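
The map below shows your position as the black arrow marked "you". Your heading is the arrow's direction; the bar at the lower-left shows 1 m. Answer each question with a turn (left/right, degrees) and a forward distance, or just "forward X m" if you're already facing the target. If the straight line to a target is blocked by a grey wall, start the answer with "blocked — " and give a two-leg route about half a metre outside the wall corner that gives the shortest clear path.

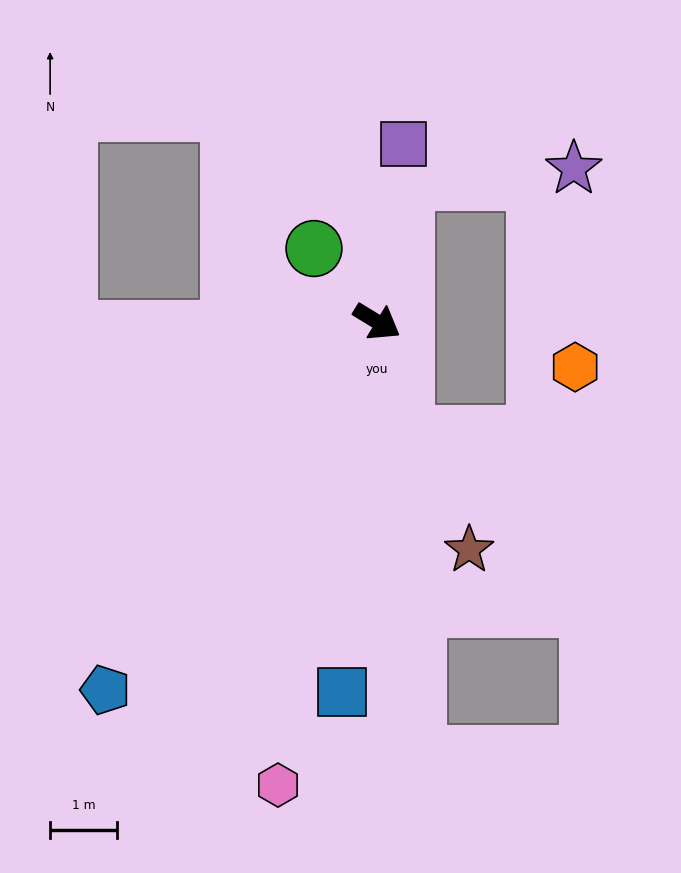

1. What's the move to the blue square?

turn right 64°, forward 5.5 m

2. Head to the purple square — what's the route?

turn left 113°, forward 2.7 m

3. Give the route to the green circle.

turn left 162°, forward 1.4 m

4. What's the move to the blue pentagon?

turn right 95°, forward 6.8 m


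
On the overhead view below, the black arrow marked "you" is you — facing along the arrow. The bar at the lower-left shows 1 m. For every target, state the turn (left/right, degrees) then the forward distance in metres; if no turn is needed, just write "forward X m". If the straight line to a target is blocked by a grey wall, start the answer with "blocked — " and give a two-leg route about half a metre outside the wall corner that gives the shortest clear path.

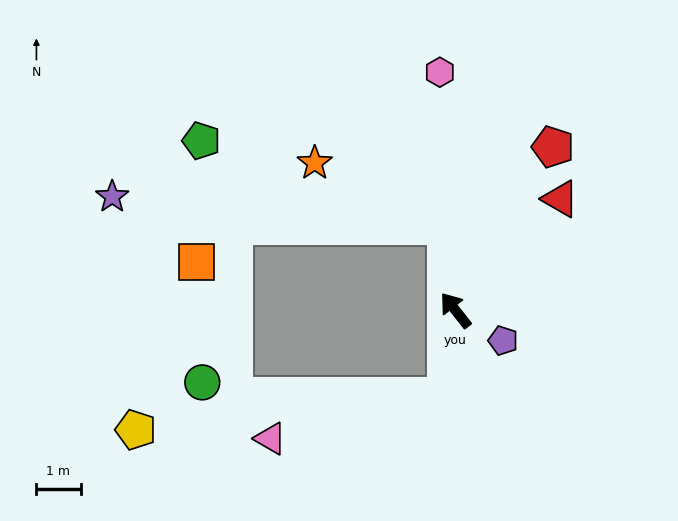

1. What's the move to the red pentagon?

turn right 69°, forward 4.3 m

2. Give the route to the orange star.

blocked — turn right 32°, forward 1.9 m, then turn left 58°, forward 3.3 m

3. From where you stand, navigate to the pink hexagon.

turn right 34°, forward 5.4 m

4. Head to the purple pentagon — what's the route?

turn right 161°, forward 1.3 m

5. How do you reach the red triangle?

turn right 81°, forward 3.5 m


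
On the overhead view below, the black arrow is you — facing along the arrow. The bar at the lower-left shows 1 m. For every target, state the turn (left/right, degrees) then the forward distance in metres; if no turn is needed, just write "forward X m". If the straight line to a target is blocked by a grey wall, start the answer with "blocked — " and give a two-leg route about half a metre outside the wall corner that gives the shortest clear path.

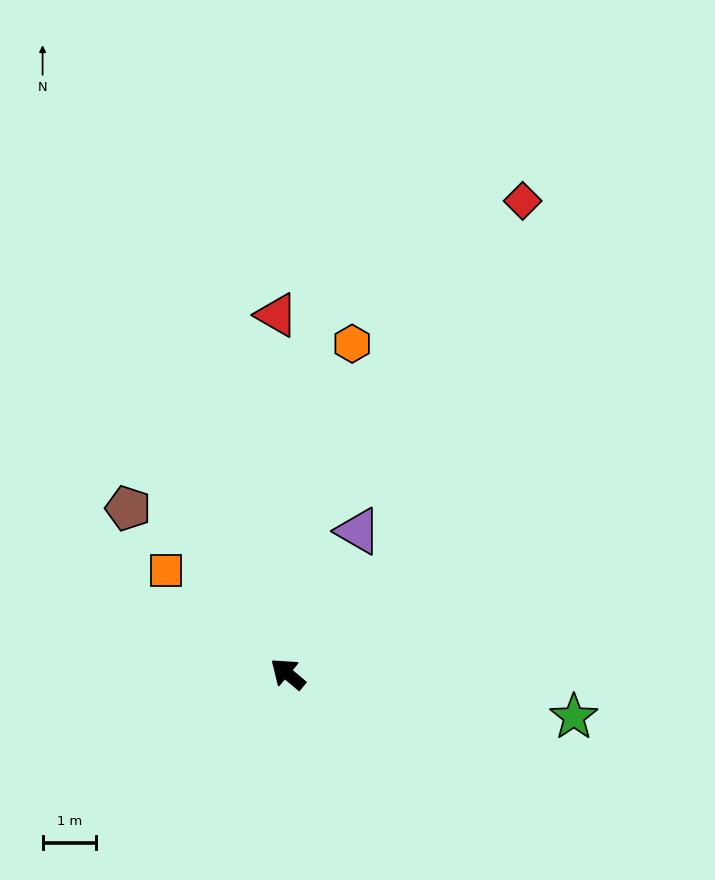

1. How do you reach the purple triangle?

turn right 76°, forward 3.0 m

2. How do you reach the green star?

turn right 149°, forward 5.4 m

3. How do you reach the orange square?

forward 3.0 m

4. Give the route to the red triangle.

turn right 48°, forward 6.7 m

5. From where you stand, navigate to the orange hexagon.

turn right 61°, forward 6.3 m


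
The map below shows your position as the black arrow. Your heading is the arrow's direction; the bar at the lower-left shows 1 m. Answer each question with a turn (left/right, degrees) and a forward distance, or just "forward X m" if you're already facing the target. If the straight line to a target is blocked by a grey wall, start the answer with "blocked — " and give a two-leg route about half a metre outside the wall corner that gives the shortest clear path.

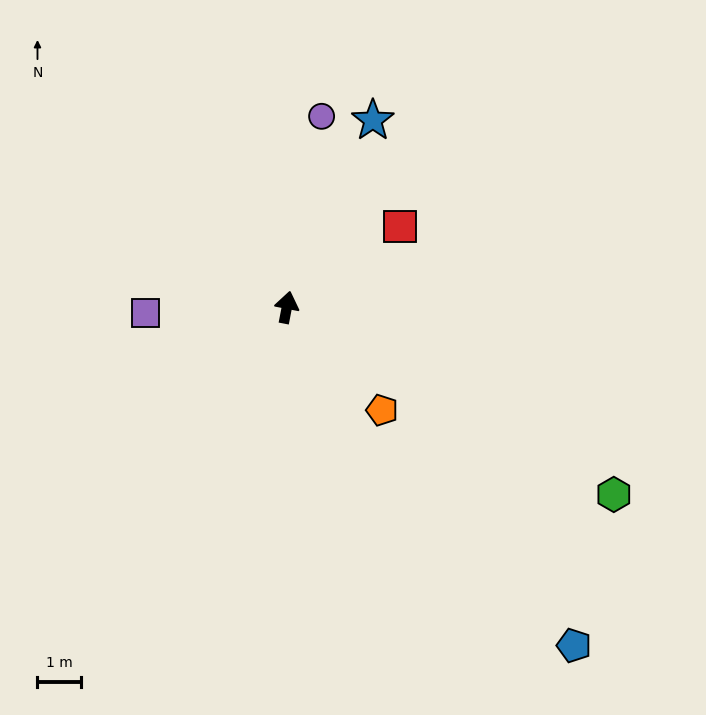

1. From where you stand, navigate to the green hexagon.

turn right 109°, forward 8.6 m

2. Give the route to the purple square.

turn left 103°, forward 3.2 m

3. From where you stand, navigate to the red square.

turn right 44°, forward 3.2 m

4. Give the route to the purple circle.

forward 4.4 m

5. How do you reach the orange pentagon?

turn right 126°, forward 3.2 m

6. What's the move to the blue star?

turn right 14°, forward 4.7 m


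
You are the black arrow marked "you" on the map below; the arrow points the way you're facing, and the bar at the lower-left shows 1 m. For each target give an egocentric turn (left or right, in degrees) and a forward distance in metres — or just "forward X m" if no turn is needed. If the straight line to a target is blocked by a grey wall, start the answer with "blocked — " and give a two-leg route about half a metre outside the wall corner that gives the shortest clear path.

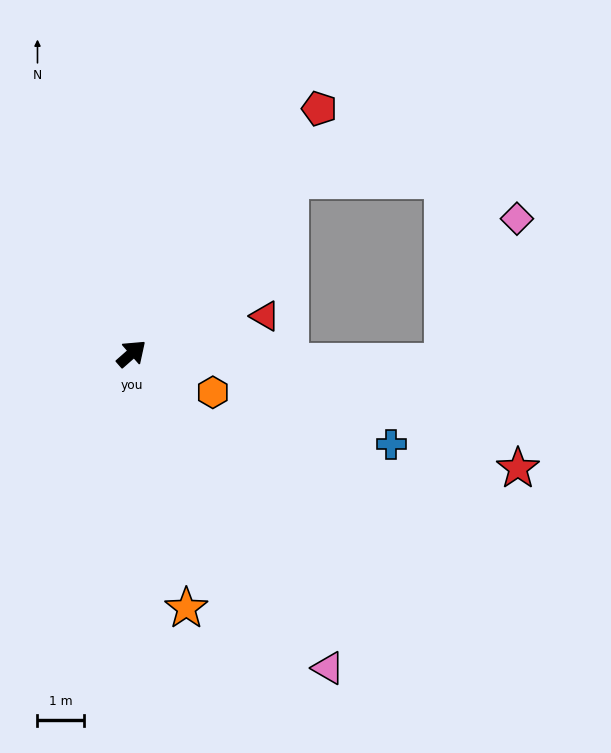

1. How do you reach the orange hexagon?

turn right 67°, forward 1.9 m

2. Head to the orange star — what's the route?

turn right 119°, forward 5.6 m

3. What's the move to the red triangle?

turn right 26°, forward 3.0 m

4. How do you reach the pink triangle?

turn right 99°, forward 8.0 m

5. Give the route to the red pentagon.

turn left 11°, forward 6.7 m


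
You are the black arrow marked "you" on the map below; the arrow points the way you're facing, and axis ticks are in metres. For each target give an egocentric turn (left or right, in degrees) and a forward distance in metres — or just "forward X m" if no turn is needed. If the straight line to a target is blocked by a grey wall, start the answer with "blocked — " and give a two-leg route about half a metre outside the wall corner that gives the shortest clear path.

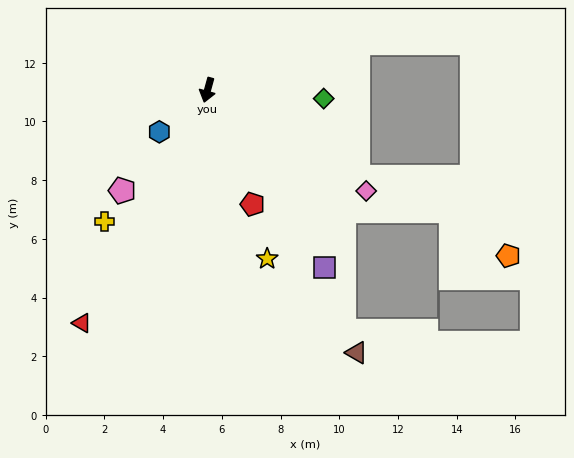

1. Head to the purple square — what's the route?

turn left 49°, forward 7.2 m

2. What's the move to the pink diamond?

turn left 73°, forward 6.4 m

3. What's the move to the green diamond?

turn left 101°, forward 4.0 m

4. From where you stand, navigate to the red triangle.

turn right 13°, forward 9.0 m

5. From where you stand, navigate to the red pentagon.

turn left 37°, forward 4.2 m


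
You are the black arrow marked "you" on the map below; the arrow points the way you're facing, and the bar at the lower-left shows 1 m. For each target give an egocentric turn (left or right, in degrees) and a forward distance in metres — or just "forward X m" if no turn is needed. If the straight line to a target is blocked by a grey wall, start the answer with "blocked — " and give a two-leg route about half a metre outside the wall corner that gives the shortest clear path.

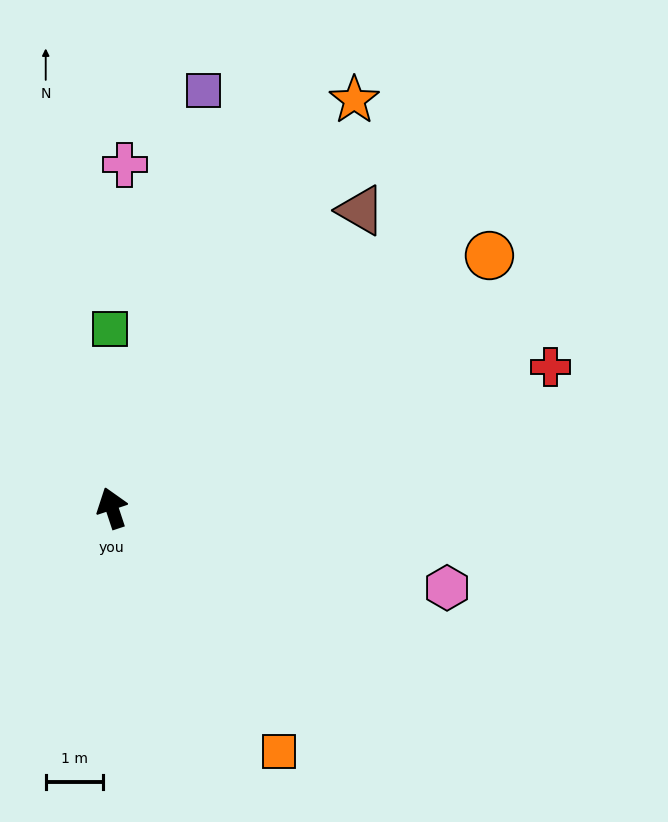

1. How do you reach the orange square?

turn right 164°, forward 5.1 m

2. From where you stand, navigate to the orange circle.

turn right 75°, forward 7.9 m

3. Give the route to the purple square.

turn right 31°, forward 7.4 m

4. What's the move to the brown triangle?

turn right 58°, forward 6.7 m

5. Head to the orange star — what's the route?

turn right 49°, forward 8.2 m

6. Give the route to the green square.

turn right 18°, forward 3.1 m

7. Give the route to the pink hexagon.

turn right 122°, forward 6.0 m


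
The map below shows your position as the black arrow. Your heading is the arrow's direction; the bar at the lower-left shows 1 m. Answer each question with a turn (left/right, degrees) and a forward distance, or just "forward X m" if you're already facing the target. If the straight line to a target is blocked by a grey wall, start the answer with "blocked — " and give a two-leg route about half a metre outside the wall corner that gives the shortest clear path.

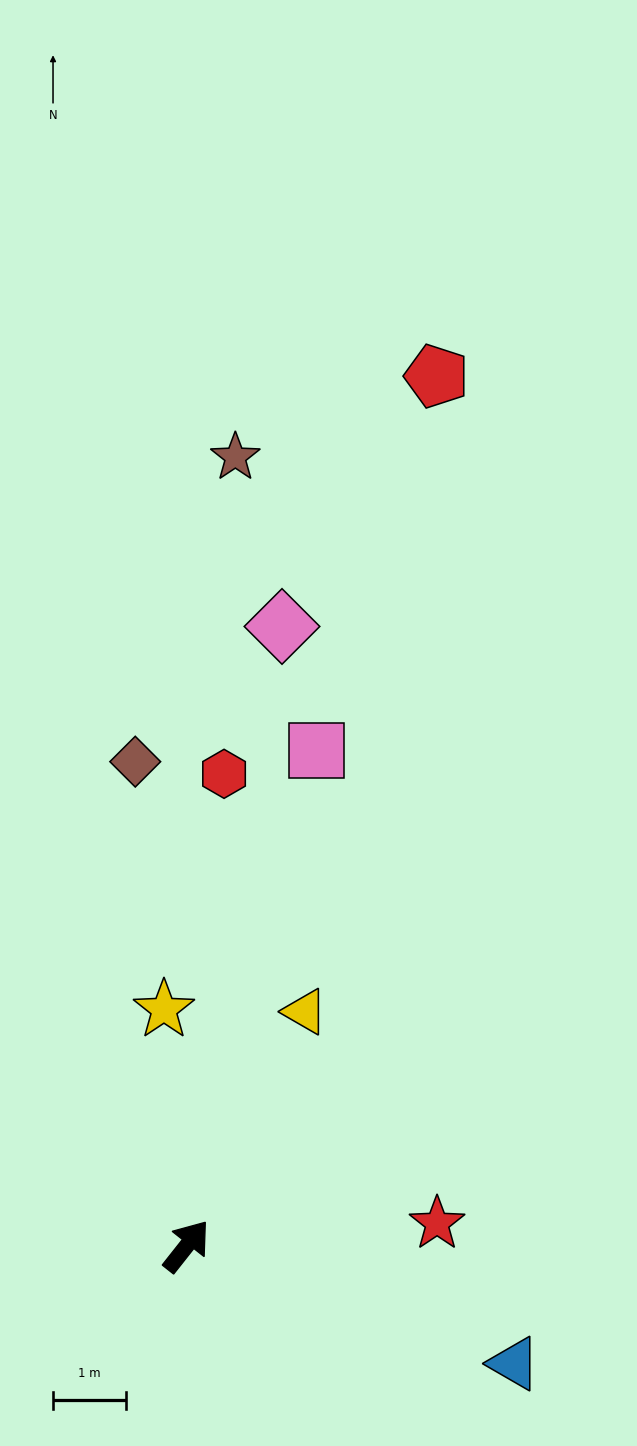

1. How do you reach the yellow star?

turn left 44°, forward 3.3 m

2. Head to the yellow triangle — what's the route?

turn left 12°, forward 3.6 m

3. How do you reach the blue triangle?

turn right 71°, forward 4.8 m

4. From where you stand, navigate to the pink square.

turn left 24°, forward 7.0 m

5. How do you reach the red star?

turn right 47°, forward 3.5 m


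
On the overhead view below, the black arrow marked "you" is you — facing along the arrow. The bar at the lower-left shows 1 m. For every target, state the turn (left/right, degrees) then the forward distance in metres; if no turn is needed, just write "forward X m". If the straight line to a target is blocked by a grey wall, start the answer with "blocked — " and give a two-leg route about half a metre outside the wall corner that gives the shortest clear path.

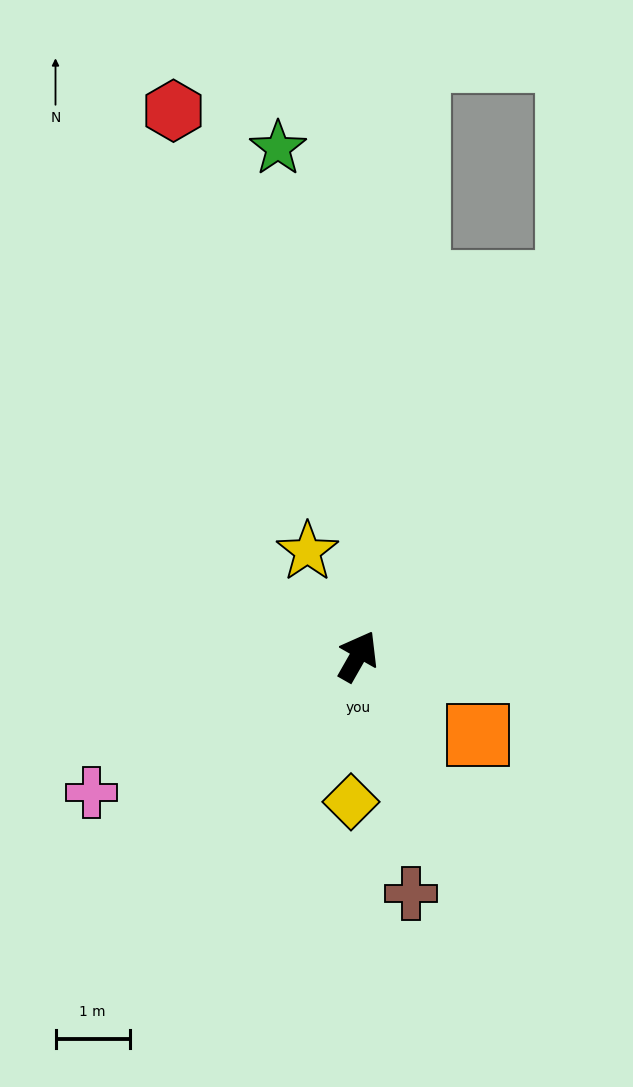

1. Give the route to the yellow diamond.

turn right 153°, forward 2.0 m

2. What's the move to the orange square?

turn right 94°, forward 1.9 m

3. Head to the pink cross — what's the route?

turn left 147°, forward 4.0 m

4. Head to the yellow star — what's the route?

turn left 55°, forward 1.6 m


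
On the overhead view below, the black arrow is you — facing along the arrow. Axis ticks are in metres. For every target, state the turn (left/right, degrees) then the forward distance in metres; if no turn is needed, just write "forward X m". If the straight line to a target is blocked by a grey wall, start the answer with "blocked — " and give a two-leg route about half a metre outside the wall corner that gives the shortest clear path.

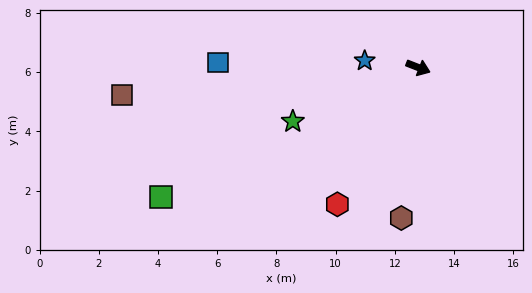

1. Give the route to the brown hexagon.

turn right 75°, forward 5.1 m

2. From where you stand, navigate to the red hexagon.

turn right 99°, forward 5.4 m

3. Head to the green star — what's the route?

turn right 135°, forward 4.6 m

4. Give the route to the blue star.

turn right 166°, forward 1.8 m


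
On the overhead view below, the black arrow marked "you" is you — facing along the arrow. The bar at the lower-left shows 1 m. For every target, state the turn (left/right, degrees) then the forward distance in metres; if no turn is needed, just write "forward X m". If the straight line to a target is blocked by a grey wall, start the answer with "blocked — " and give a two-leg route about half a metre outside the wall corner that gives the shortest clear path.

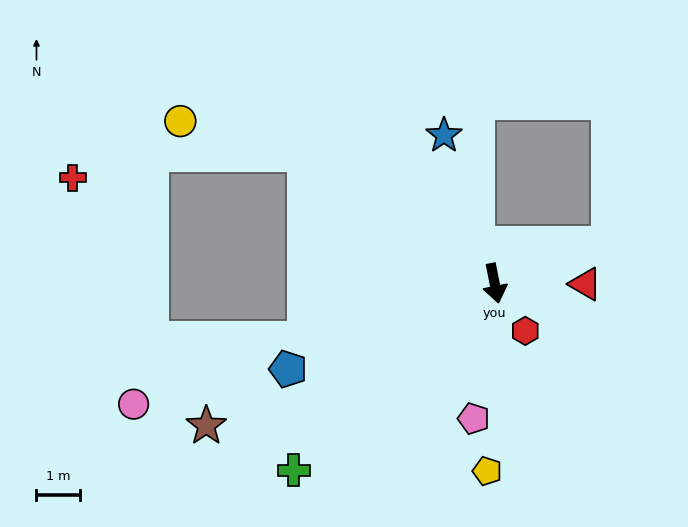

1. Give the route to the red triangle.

turn left 78°, forward 2.1 m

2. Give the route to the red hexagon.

turn left 22°, forward 1.3 m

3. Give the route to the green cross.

turn right 58°, forward 6.3 m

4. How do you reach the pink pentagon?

turn right 20°, forward 3.1 m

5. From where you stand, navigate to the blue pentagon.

turn right 79°, forward 5.1 m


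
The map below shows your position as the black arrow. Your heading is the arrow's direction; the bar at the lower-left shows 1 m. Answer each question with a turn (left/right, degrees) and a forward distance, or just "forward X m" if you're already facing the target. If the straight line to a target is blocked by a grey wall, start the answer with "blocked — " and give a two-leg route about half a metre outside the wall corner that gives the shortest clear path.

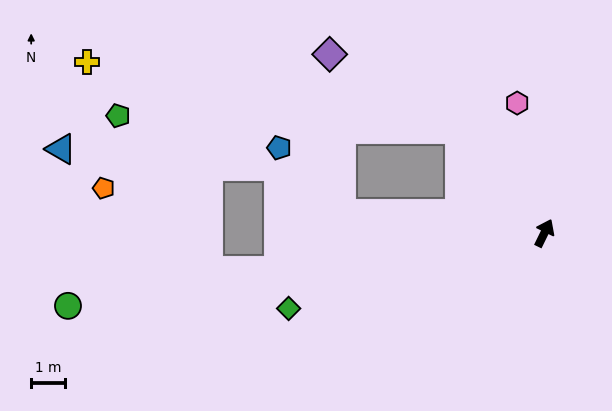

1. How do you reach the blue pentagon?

blocked — turn left 110°, forward 6.0 m, then turn right 40°, forward 2.7 m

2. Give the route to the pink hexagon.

turn left 38°, forward 3.9 m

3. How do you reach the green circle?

turn left 125°, forward 14.2 m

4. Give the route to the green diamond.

turn left 132°, forward 7.9 m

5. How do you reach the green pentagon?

blocked — turn left 66°, forward 4.0 m, then turn left 48°, forward 10.1 m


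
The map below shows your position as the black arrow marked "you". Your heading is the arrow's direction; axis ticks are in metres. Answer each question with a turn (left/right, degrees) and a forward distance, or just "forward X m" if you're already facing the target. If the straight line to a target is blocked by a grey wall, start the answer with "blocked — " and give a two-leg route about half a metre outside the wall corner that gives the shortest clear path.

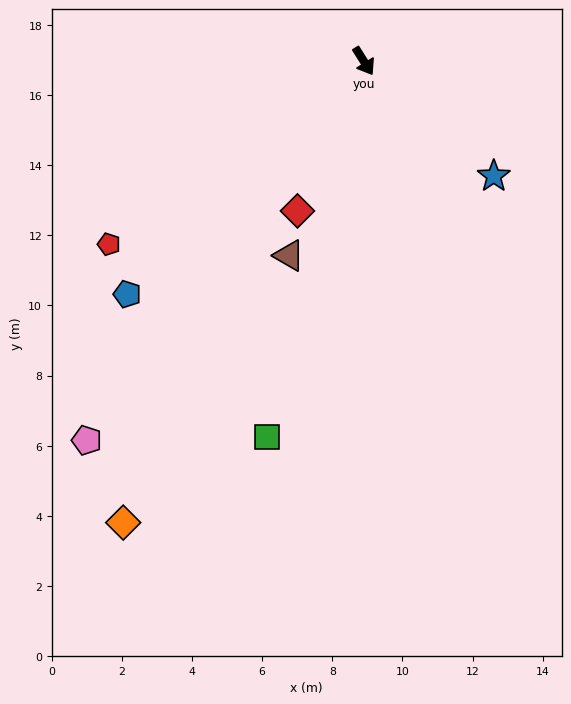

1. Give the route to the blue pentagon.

turn right 78°, forward 9.5 m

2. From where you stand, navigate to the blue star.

turn left 16°, forward 4.9 m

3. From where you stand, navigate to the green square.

turn right 47°, forward 11.1 m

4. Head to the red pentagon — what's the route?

turn right 86°, forward 8.9 m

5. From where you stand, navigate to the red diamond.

turn right 56°, forward 4.7 m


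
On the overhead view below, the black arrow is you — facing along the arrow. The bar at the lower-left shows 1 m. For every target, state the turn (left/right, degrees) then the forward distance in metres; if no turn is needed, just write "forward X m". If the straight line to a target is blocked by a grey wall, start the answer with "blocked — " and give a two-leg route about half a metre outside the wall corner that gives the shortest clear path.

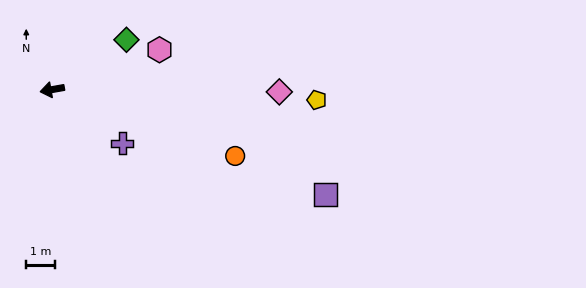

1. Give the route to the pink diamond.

turn left 169°, forward 7.9 m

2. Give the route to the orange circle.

turn left 150°, forward 6.7 m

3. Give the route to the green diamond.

turn right 156°, forward 3.1 m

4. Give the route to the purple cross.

turn left 132°, forward 3.1 m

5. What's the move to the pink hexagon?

turn right 170°, forward 4.0 m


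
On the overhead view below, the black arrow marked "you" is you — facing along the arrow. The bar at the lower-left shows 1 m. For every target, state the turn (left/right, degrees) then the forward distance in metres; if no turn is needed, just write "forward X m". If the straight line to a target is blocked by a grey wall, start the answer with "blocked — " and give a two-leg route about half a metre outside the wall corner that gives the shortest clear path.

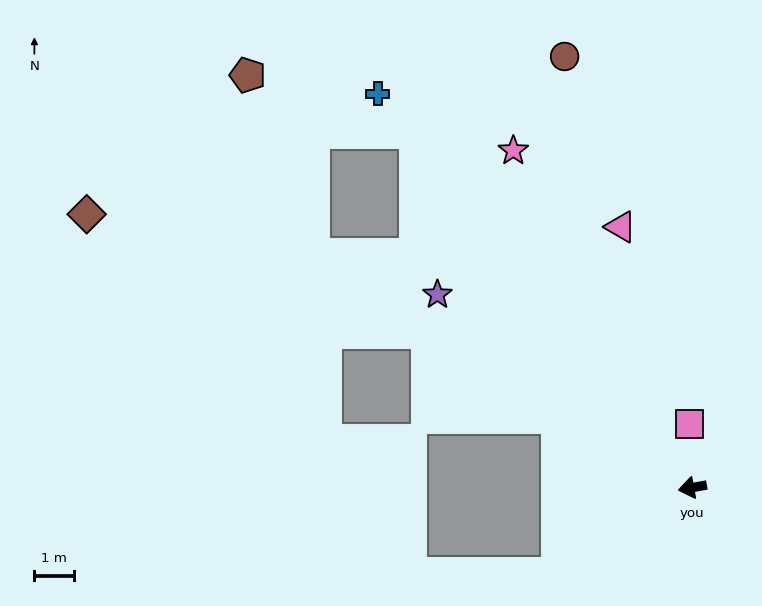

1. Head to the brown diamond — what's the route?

blocked — turn right 41°, forward 7.8 m, then turn left 12°, forward 9.1 m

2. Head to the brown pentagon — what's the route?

blocked — turn right 62°, forward 11.4 m, then turn left 33°, forward 4.5 m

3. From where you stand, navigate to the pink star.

turn right 72°, forward 9.7 m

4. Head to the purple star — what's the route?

turn right 47°, forward 8.1 m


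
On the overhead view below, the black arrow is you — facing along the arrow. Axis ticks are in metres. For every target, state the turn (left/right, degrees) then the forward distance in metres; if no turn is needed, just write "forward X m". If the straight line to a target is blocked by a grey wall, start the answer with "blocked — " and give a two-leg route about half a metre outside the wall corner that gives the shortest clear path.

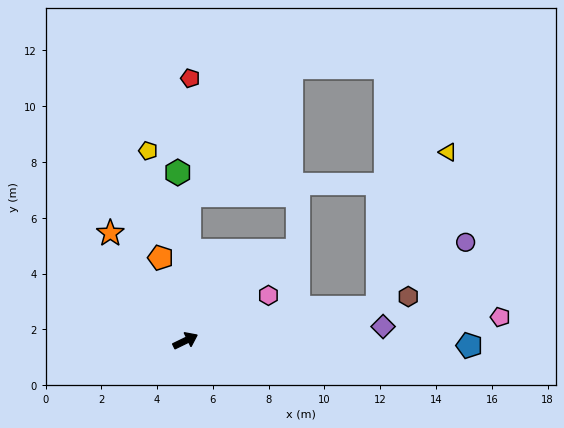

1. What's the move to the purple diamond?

turn right 22°, forward 7.1 m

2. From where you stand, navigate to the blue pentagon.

turn right 27°, forward 10.2 m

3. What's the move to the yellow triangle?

blocked — turn right 16°, forward 7.0 m, then turn left 56°, forward 6.1 m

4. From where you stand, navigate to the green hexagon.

turn left 67°, forward 6.0 m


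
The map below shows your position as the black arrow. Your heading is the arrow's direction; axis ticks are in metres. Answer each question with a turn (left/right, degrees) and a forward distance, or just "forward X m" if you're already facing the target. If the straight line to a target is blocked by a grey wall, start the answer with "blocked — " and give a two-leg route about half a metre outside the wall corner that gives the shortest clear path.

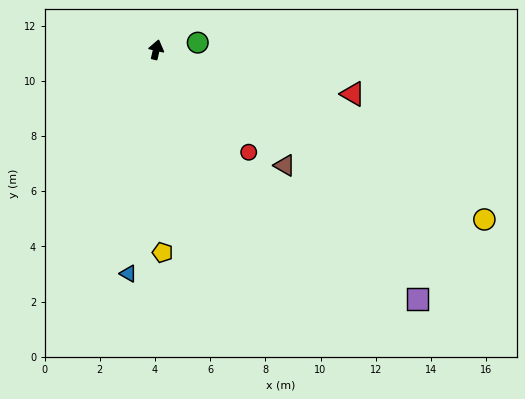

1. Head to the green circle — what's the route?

turn right 67°, forward 1.5 m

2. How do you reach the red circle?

turn right 125°, forward 5.0 m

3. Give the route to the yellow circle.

turn right 104°, forward 13.4 m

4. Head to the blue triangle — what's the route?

turn right 174°, forward 8.2 m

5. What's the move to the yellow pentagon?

turn right 165°, forward 7.4 m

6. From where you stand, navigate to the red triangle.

turn right 90°, forward 7.3 m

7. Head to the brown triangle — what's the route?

turn right 119°, forward 6.3 m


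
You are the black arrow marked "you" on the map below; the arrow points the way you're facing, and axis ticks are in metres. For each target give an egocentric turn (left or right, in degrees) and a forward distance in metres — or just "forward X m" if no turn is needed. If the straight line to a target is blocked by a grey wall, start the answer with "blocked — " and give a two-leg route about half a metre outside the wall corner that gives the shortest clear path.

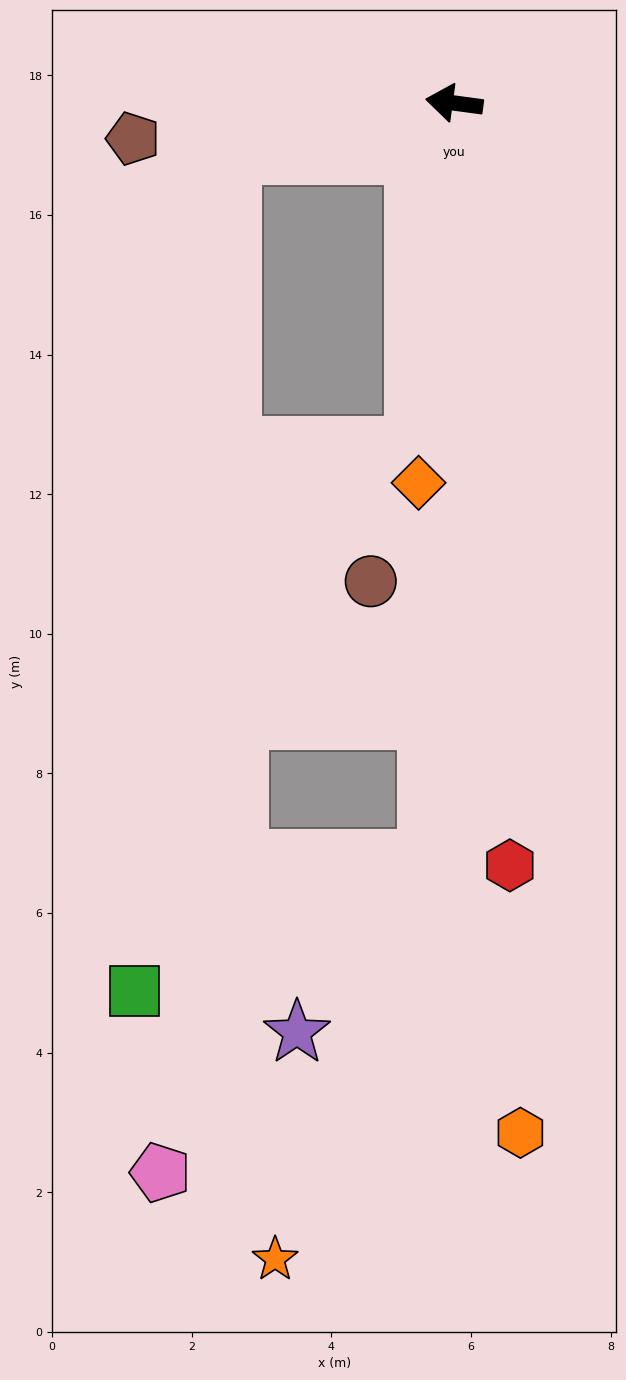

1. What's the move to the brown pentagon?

turn left 14°, forward 4.6 m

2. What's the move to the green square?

blocked — turn left 21°, forward 3.3 m, then turn left 70°, forward 12.1 m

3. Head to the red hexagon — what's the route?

turn left 102°, forward 11.0 m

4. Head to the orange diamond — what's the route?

turn left 92°, forward 5.5 m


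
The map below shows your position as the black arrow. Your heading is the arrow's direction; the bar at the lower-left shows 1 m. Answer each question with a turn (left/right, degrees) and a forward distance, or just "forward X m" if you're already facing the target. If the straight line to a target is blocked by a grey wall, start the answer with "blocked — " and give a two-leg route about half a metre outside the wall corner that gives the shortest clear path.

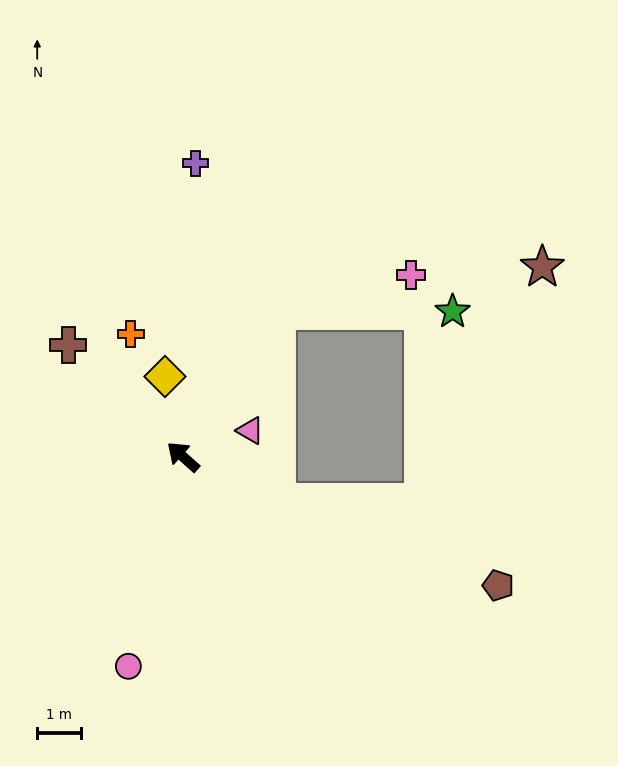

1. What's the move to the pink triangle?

turn right 117°, forward 1.6 m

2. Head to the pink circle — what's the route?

turn left 117°, forward 4.9 m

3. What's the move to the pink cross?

blocked — turn right 81°, forward 3.9 m, then turn right 42°, forward 3.2 m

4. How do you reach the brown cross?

turn right 2°, forward 3.6 m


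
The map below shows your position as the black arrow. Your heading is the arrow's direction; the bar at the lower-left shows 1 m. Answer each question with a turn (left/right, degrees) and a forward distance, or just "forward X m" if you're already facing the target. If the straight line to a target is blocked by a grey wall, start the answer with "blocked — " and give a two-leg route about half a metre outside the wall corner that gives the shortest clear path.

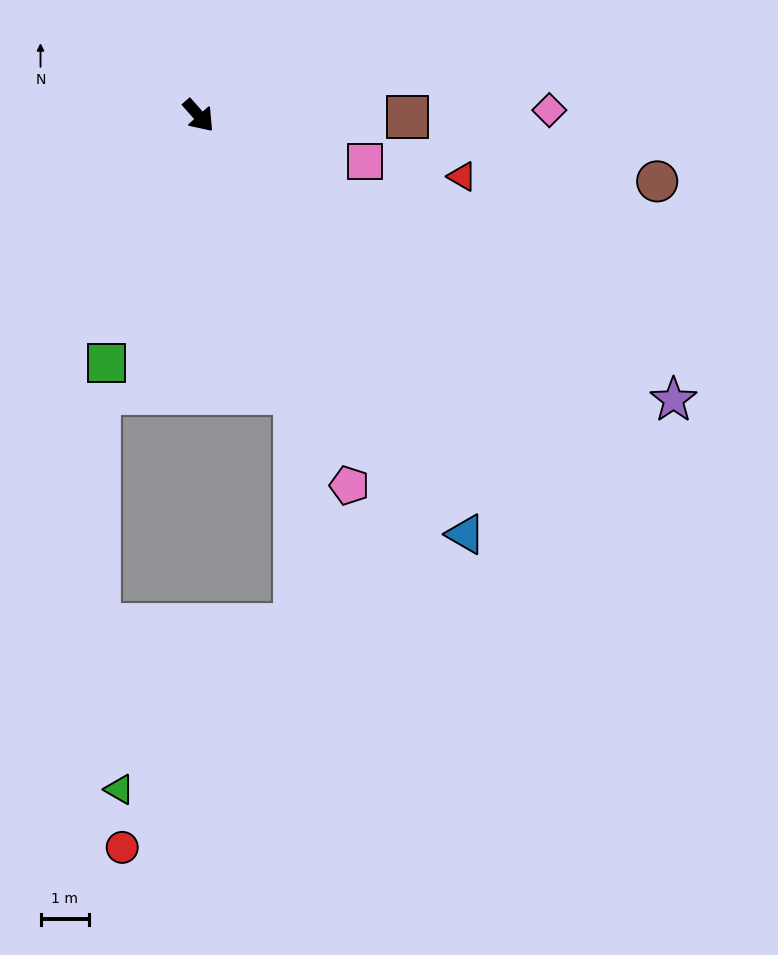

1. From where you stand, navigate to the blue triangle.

turn right 9°, forward 10.2 m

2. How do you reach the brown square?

turn left 48°, forward 4.3 m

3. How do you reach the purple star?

turn left 18°, forward 11.3 m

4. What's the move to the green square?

turn right 62°, forward 5.4 m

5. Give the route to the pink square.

turn left 33°, forward 3.5 m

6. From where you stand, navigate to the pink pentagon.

turn right 19°, forward 8.2 m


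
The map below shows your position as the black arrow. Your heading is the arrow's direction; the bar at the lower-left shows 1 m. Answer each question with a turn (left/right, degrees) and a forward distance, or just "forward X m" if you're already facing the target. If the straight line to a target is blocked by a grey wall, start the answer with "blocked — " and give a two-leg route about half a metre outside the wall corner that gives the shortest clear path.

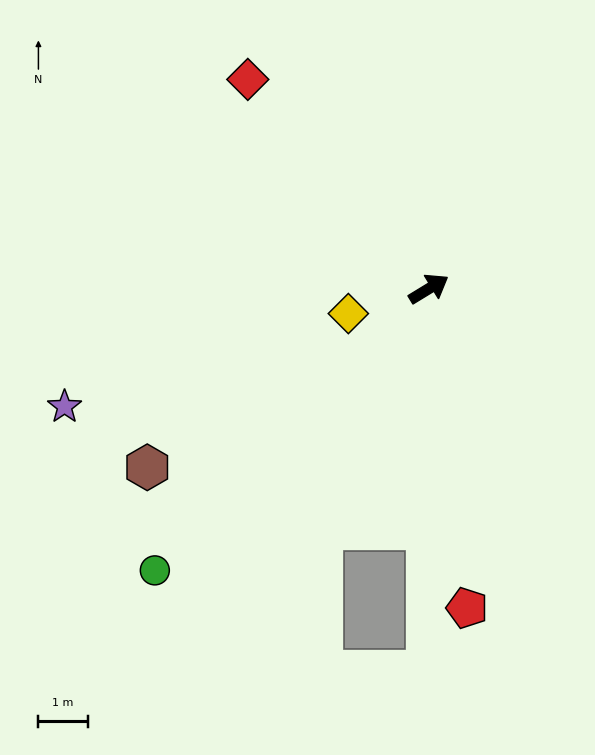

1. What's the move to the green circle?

turn right 166°, forward 8.0 m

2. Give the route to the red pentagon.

turn right 115°, forward 6.5 m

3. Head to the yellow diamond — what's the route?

turn left 166°, forward 1.7 m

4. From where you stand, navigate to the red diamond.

turn left 99°, forward 5.6 m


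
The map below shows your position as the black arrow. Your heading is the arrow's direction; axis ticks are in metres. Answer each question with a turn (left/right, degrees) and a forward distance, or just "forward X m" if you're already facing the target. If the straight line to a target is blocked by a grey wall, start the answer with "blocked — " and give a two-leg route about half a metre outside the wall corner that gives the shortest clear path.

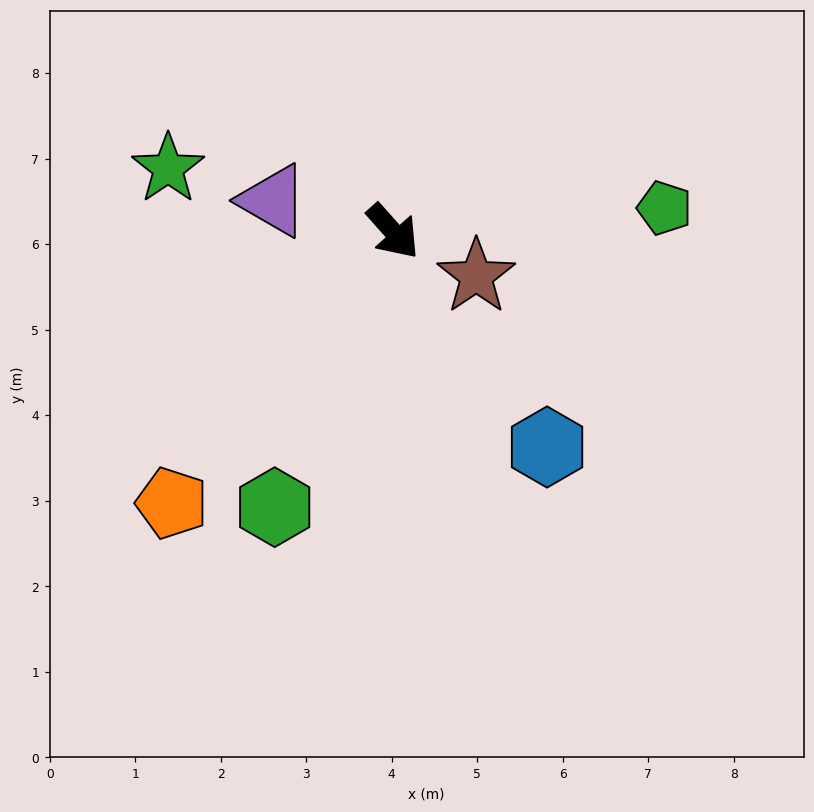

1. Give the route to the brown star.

turn left 20°, forward 1.1 m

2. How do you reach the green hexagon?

turn right 65°, forward 3.5 m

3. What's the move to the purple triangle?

turn right 146°, forward 1.5 m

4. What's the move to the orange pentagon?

turn right 81°, forward 4.1 m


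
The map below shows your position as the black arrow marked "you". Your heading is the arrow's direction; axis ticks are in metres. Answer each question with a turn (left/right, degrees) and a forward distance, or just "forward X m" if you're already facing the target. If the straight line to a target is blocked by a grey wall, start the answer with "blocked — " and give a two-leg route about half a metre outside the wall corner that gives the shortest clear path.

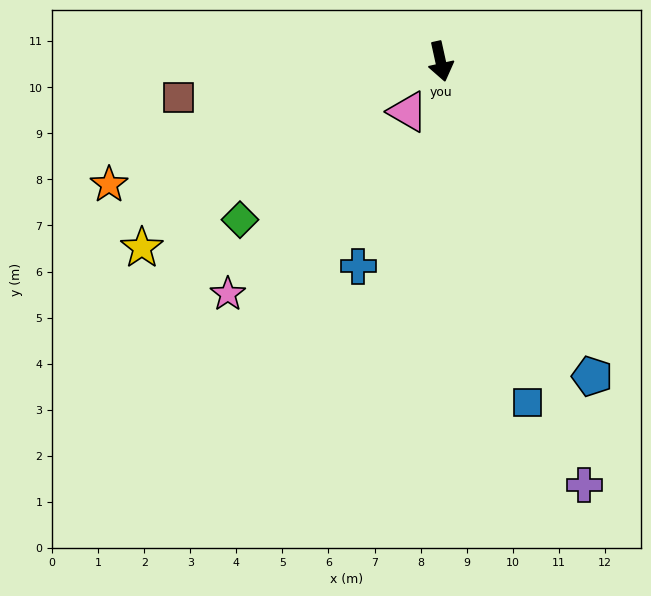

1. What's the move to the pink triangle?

turn right 46°, forward 1.3 m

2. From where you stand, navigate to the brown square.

turn right 95°, forward 5.7 m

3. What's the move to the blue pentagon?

turn left 13°, forward 7.6 m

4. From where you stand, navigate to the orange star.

turn right 82°, forward 7.7 m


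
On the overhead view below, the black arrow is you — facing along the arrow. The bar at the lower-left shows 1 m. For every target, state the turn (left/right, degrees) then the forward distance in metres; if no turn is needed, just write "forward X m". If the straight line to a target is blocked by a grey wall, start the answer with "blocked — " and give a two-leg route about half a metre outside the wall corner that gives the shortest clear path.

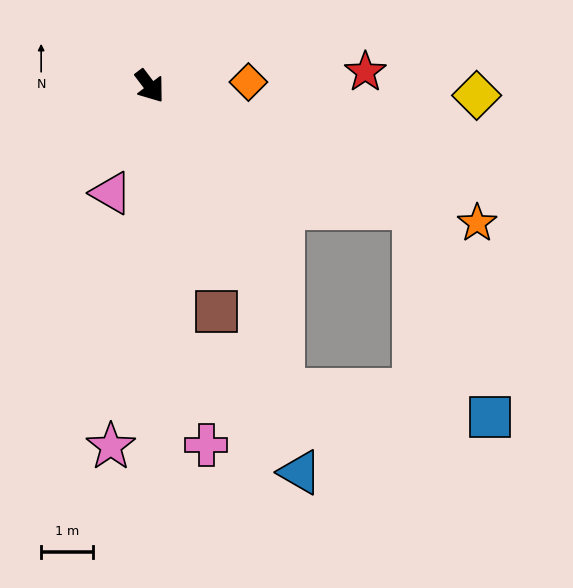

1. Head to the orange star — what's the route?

turn left 30°, forward 6.9 m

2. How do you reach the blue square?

blocked — turn left 28°, forward 5.6 m, then turn right 45°, forward 4.3 m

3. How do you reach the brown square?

turn right 21°, forward 4.5 m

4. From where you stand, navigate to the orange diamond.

turn left 55°, forward 1.9 m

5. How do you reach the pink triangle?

turn right 57°, forward 2.2 m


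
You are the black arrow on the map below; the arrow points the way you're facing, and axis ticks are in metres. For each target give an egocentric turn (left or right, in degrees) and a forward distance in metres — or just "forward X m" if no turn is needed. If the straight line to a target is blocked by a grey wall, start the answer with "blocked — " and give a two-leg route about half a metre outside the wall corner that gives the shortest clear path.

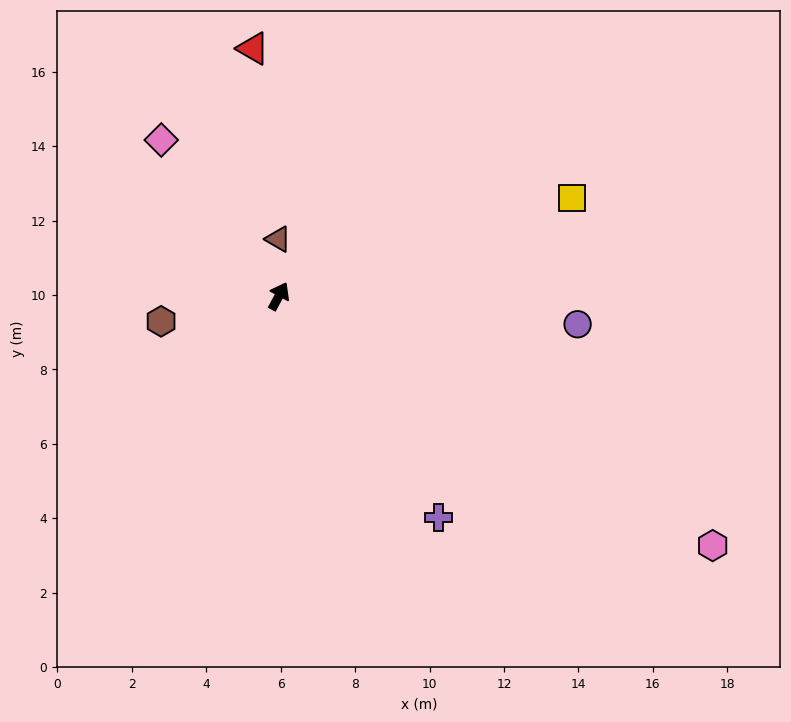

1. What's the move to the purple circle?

turn right 67°, forward 8.1 m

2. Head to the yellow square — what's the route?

turn right 43°, forward 8.3 m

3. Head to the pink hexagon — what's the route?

turn right 92°, forward 13.4 m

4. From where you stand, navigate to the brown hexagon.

turn left 130°, forward 3.2 m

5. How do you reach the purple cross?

turn right 116°, forward 7.3 m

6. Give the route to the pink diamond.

turn left 65°, forward 5.3 m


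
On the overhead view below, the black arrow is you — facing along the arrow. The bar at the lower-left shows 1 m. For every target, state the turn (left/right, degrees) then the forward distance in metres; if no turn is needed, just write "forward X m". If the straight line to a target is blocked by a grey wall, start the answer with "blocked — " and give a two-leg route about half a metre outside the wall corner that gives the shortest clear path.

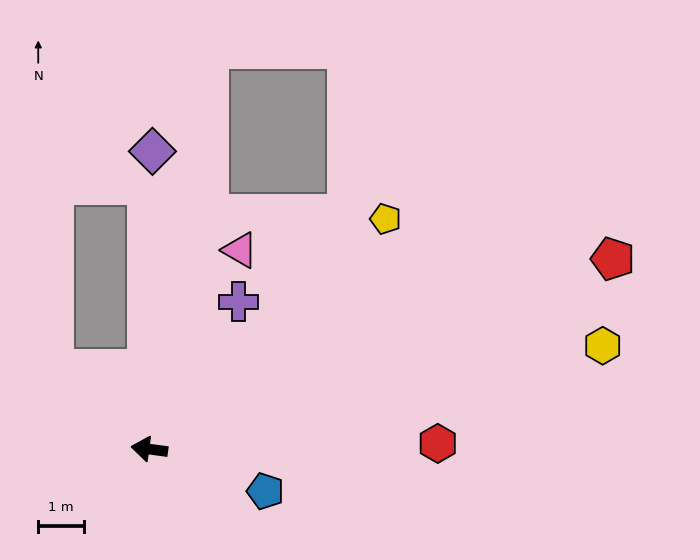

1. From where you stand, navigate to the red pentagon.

turn right 150°, forward 10.9 m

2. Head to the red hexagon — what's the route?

turn right 171°, forward 6.3 m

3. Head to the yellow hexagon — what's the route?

turn right 159°, forward 10.1 m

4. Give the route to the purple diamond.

turn right 83°, forward 6.5 m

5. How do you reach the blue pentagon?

turn left 168°, forward 2.7 m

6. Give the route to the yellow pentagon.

turn right 128°, forward 7.2 m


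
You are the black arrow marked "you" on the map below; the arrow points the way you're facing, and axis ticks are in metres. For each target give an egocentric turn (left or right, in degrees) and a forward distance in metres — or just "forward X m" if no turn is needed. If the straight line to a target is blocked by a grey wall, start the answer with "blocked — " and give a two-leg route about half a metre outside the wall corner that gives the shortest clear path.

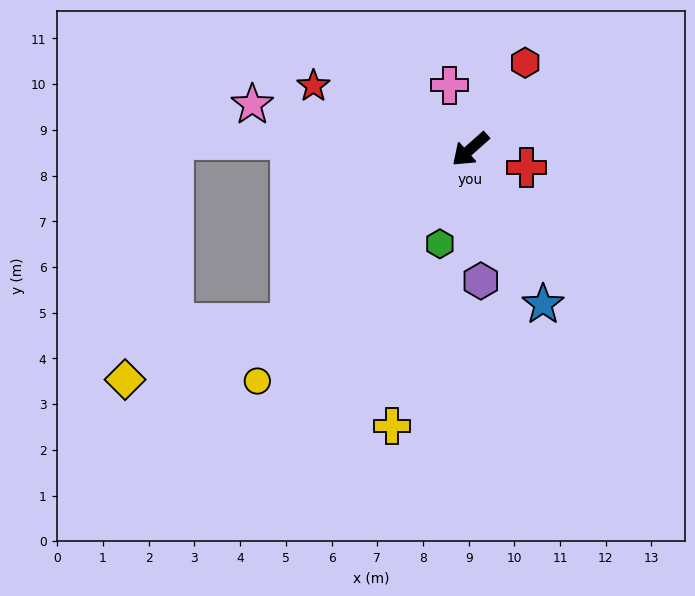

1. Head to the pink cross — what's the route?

turn right 114°, forward 1.5 m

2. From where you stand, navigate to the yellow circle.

turn left 6°, forward 6.9 m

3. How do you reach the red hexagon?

turn right 164°, forward 2.2 m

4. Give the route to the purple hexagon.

turn left 53°, forward 2.9 m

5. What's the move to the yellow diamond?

blocked — turn left 2°, forward 5.5 m, then turn right 25°, forward 3.8 m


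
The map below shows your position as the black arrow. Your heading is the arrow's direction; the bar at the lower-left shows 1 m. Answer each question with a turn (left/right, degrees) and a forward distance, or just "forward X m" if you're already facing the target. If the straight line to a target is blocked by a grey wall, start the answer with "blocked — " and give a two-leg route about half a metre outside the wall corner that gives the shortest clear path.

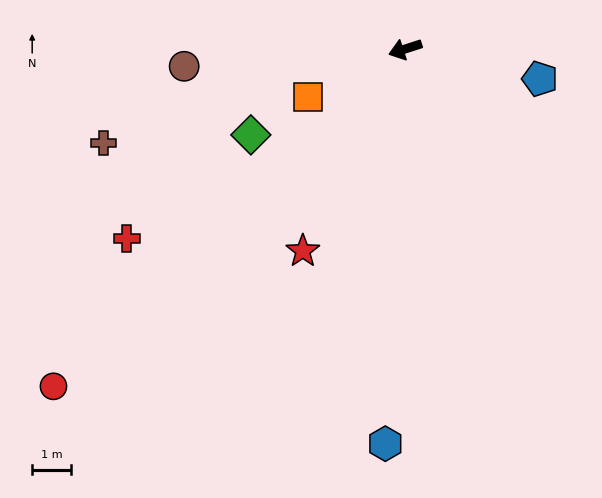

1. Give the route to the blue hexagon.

turn left 69°, forward 10.2 m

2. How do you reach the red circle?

turn left 26°, forward 12.6 m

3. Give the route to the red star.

turn left 45°, forward 5.9 m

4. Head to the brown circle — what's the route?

turn right 14°, forward 5.7 m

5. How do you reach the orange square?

turn left 8°, forward 2.8 m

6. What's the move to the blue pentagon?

turn left 150°, forward 3.6 m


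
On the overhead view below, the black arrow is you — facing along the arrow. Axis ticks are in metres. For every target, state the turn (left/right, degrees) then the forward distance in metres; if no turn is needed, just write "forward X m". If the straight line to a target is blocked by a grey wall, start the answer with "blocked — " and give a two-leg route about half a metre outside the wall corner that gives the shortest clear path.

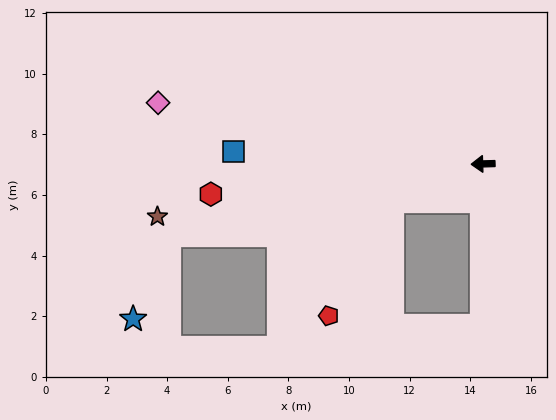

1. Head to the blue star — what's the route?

blocked — turn left 11°, forward 10.6 m, then turn left 55°, forward 3.0 m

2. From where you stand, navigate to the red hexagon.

turn left 5°, forward 9.0 m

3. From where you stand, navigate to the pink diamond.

turn right 12°, forward 10.9 m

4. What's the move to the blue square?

turn right 5°, forward 8.2 m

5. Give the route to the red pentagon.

blocked — turn left 20°, forward 3.3 m, then turn left 40°, forward 4.3 m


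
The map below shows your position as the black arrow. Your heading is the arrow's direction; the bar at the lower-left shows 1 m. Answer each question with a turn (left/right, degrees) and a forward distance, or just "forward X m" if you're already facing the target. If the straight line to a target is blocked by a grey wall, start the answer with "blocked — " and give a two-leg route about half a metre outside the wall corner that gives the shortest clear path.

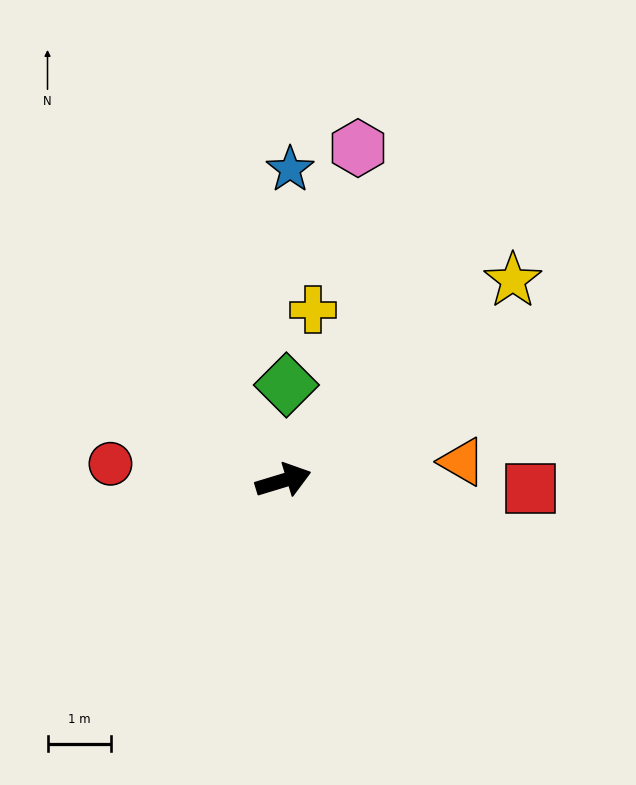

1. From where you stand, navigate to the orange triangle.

turn right 11°, forward 2.8 m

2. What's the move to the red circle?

turn left 158°, forward 2.7 m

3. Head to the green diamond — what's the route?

turn left 71°, forward 1.5 m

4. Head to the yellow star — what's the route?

turn left 24°, forward 4.8 m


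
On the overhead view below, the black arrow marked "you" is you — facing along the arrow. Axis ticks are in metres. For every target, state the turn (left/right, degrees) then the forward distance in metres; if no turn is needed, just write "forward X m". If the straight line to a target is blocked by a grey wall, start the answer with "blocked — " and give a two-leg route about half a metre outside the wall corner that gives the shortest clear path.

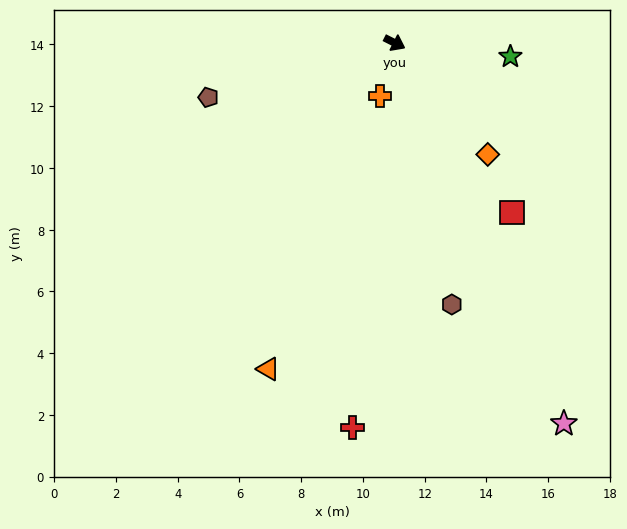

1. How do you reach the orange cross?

turn right 79°, forward 1.8 m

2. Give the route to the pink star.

turn right 39°, forward 13.5 m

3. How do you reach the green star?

turn left 20°, forward 3.8 m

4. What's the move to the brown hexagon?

turn right 51°, forward 8.7 m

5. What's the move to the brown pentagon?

turn right 137°, forward 6.3 m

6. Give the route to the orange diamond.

turn right 23°, forward 4.7 m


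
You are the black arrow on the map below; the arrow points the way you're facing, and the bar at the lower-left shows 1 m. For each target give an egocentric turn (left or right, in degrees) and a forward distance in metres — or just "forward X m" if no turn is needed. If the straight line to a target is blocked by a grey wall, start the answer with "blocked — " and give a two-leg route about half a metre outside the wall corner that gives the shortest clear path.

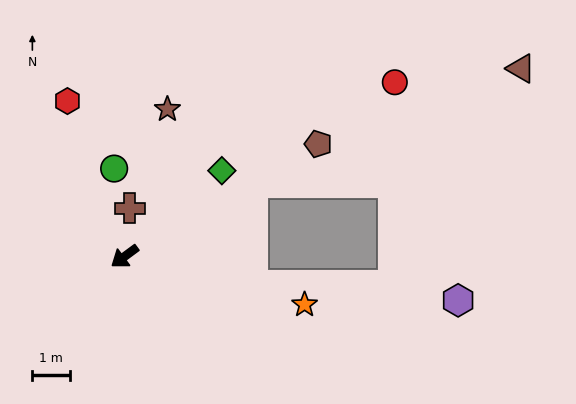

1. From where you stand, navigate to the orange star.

turn left 129°, forward 5.0 m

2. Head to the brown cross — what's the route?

turn right 132°, forward 1.3 m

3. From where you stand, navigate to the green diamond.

turn right 175°, forward 3.5 m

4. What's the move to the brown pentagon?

turn left 174°, forward 6.0 m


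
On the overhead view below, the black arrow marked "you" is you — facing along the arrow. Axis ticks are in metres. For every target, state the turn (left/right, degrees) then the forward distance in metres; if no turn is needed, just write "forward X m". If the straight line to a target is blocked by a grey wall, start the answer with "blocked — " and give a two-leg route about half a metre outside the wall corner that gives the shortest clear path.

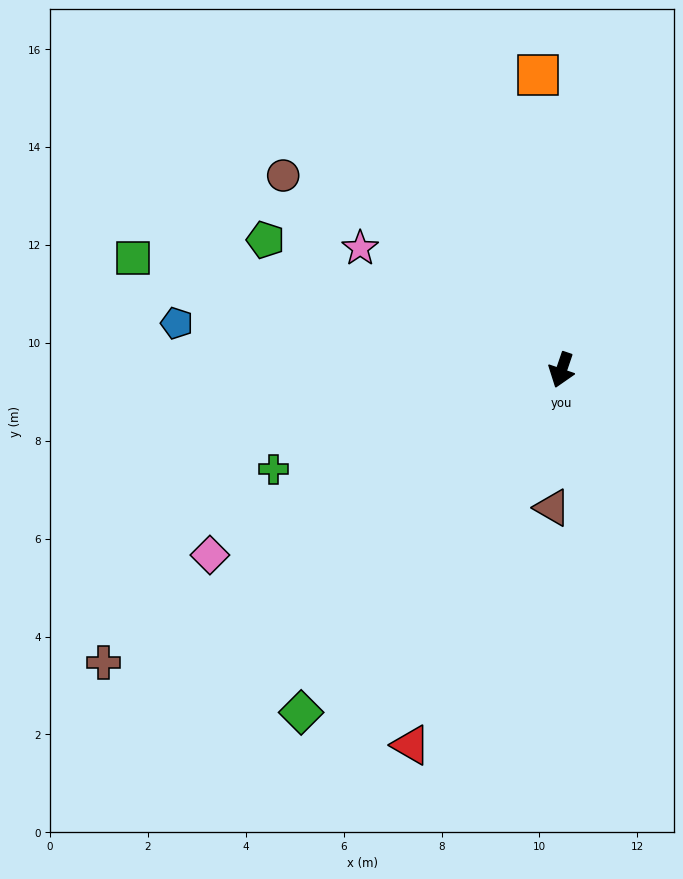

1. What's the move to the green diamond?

turn right 18°, forward 8.8 m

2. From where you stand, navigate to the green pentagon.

turn right 95°, forward 6.6 m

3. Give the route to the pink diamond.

turn right 43°, forward 8.1 m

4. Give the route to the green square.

turn right 86°, forward 9.0 m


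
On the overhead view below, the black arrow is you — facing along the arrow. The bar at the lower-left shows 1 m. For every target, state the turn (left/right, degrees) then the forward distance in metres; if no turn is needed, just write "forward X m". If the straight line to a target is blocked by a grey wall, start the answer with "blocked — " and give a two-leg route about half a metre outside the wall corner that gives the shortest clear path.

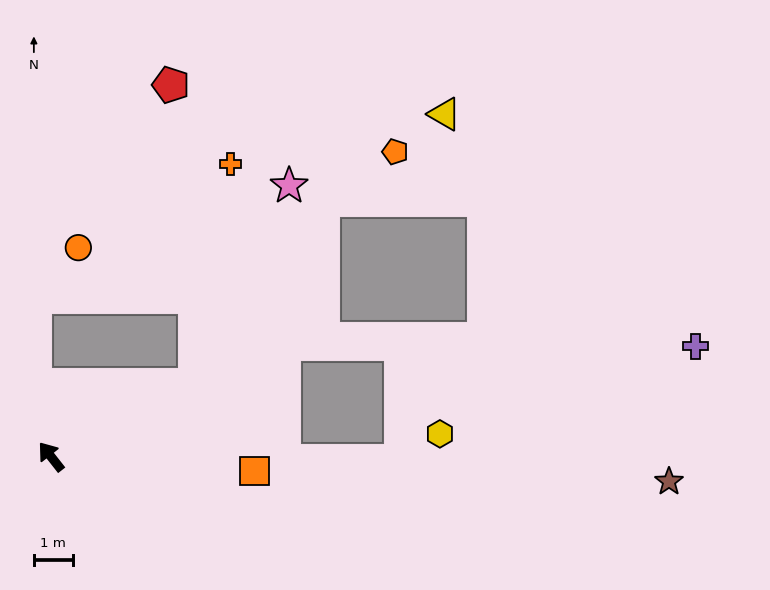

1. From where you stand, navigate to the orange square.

turn right 132°, forward 5.3 m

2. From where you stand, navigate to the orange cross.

blocked — turn right 101°, forward 4.2 m, then turn left 54°, forward 5.8 m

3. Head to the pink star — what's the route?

blocked — turn right 101°, forward 4.2 m, then turn left 37°, forward 5.7 m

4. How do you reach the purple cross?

blocked — turn right 103°, forward 6.7 m, then turn right 25°, forward 10.6 m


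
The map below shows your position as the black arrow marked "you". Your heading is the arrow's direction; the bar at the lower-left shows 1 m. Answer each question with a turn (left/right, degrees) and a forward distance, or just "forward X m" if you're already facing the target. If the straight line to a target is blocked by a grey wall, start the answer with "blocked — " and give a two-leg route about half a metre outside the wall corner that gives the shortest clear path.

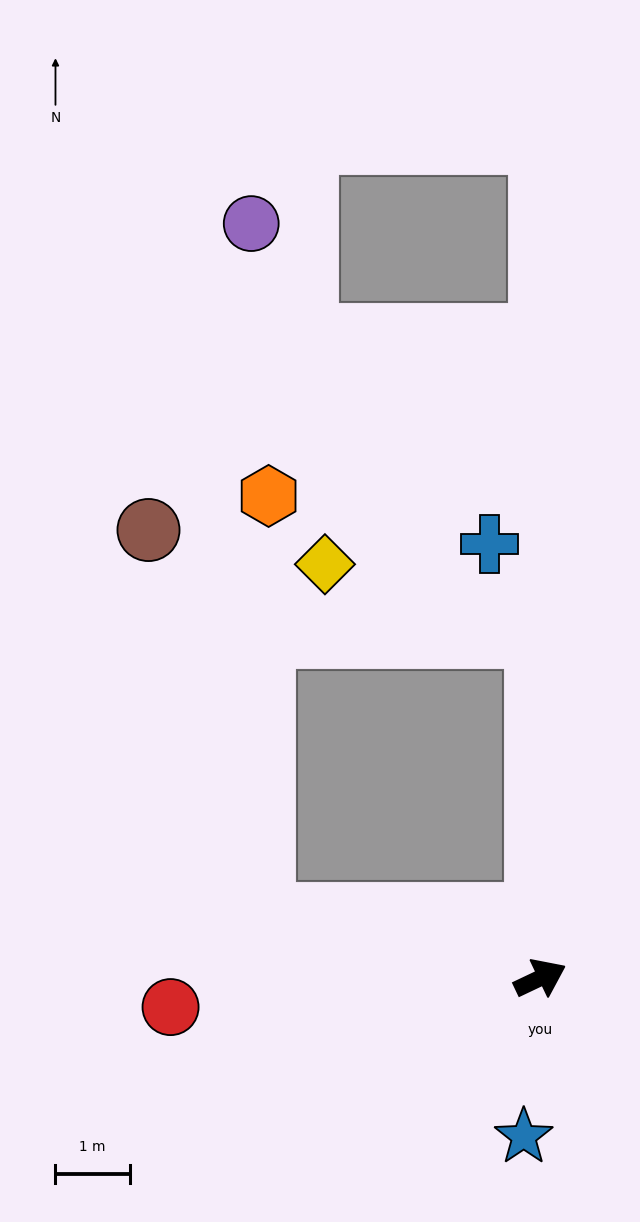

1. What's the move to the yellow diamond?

blocked — turn left 65°, forward 4.6 m, then turn left 71°, forward 3.0 m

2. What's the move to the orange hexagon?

blocked — turn left 142°, forward 3.8 m, then turn right 78°, forward 5.6 m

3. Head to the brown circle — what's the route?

blocked — turn left 142°, forward 3.8 m, then turn right 61°, forward 5.4 m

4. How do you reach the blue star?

turn right 121°, forward 2.1 m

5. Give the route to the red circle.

turn left 159°, forward 5.0 m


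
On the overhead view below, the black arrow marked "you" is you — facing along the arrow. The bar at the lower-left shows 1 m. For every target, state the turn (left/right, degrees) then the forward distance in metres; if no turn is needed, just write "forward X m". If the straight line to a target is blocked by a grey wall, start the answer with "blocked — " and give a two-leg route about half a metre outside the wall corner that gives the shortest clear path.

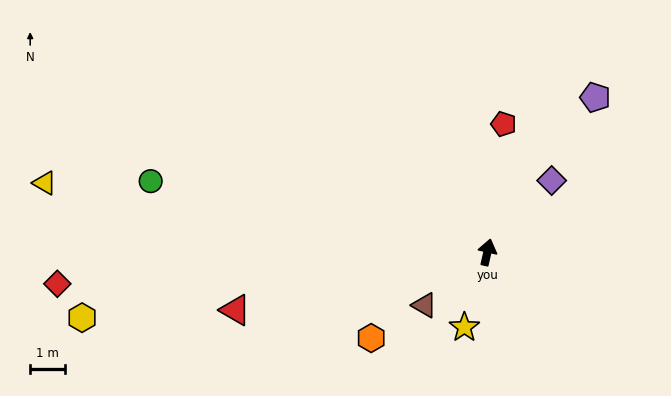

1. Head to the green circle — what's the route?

turn left 91°, forward 10.0 m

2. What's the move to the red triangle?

turn left 116°, forward 7.5 m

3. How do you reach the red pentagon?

turn left 6°, forward 3.7 m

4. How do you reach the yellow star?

turn left 176°, forward 2.3 m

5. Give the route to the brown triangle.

turn left 143°, forward 2.4 m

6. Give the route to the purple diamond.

turn right 29°, forward 2.8 m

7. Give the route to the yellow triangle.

turn left 94°, forward 13.0 m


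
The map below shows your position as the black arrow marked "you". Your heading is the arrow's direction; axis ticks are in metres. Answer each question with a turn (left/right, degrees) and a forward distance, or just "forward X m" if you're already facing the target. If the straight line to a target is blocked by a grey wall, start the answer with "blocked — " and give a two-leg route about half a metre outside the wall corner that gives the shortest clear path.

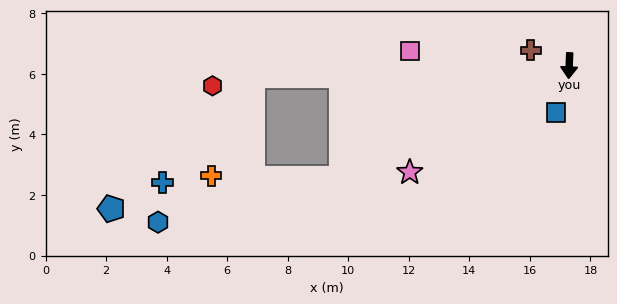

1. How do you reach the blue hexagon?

blocked — turn right 61°, forward 8.4 m, then turn right 13°, forward 6.2 m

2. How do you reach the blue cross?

blocked — turn right 86°, forward 10.5 m, then turn left 48°, forward 4.6 m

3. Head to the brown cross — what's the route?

turn right 110°, forward 1.4 m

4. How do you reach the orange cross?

blocked — turn right 86°, forward 10.5 m, then turn left 66°, forward 3.6 m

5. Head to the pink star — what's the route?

turn right 54°, forward 6.3 m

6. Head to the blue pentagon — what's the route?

blocked — turn right 61°, forward 8.4 m, then turn right 19°, forward 7.7 m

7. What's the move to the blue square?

turn right 13°, forward 1.6 m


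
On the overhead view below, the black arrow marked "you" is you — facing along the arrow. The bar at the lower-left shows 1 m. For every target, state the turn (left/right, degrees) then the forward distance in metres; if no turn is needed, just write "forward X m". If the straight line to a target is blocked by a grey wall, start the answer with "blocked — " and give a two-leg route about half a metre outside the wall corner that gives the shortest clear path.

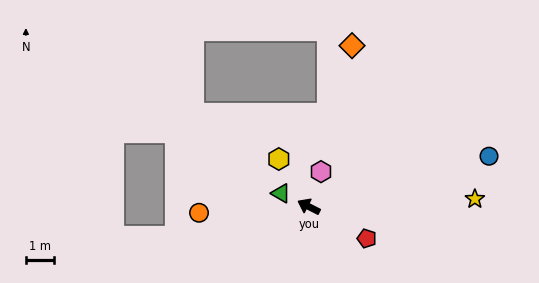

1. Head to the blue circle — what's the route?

turn right 137°, forward 6.8 m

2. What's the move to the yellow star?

turn right 150°, forward 6.0 m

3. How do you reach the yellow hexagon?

turn right 31°, forward 2.0 m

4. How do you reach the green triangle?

forward 1.1 m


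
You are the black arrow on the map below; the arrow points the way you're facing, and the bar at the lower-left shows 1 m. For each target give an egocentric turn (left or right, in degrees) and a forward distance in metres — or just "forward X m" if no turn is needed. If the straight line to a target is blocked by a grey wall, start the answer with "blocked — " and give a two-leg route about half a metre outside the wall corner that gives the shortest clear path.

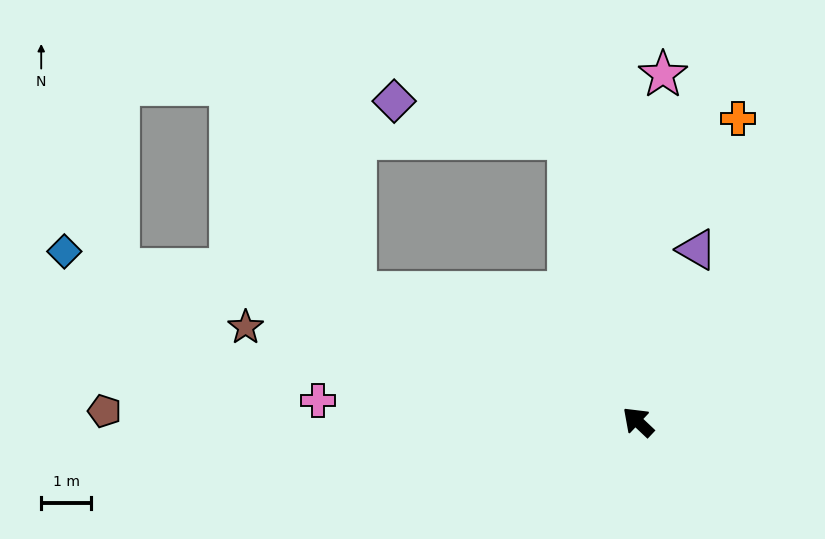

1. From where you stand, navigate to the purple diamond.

blocked — turn right 33°, forward 5.8 m, then turn left 64°, forward 3.6 m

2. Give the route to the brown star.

turn left 30°, forward 8.1 m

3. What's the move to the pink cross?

turn left 39°, forward 6.4 m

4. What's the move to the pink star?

turn right 51°, forward 7.0 m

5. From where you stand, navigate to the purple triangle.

turn right 66°, forward 3.6 m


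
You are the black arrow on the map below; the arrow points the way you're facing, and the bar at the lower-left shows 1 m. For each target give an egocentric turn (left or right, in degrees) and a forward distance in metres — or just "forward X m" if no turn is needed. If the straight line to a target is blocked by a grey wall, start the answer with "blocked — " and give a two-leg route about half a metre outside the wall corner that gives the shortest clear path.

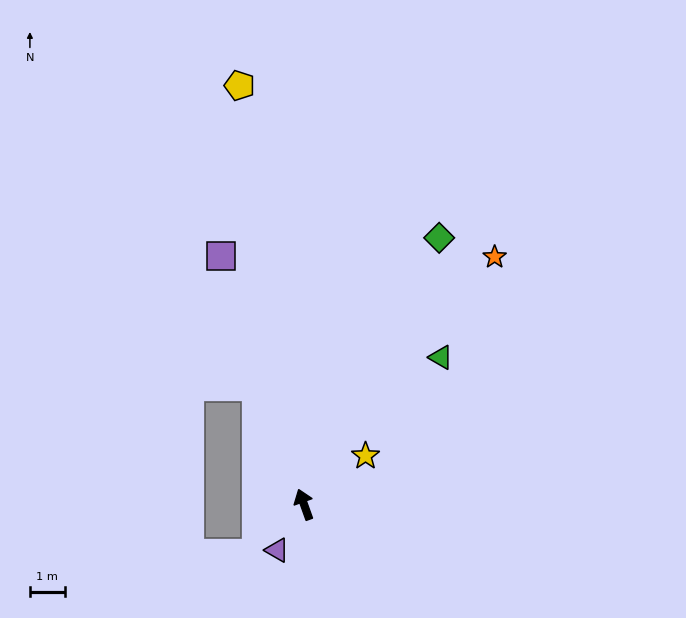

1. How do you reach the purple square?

forward 7.6 m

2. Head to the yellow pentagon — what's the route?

turn right 11°, forward 12.2 m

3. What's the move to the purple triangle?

turn left 130°, forward 1.5 m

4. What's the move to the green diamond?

turn right 47°, forward 8.6 m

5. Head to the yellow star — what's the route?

turn right 71°, forward 2.3 m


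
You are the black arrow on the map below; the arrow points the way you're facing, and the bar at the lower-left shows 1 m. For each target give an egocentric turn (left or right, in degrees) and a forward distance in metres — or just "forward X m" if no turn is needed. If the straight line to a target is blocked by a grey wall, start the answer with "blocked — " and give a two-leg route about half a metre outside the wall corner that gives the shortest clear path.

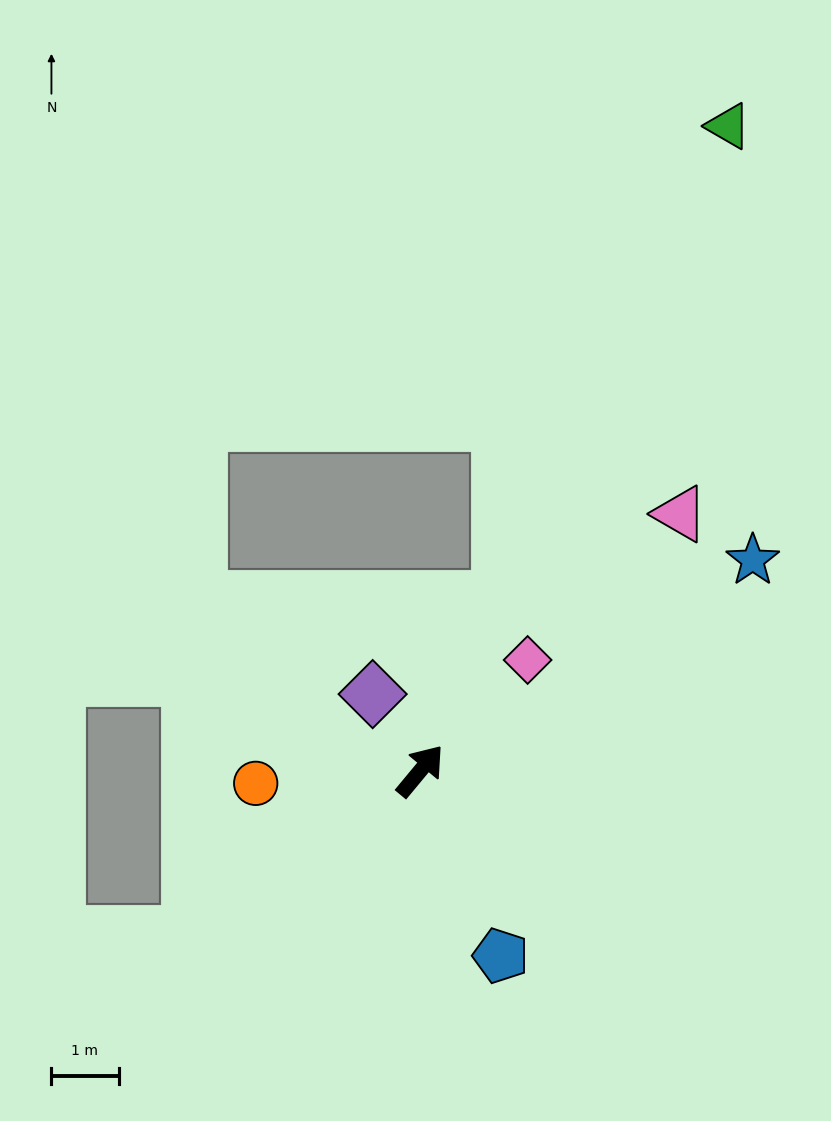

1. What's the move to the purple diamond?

turn left 72°, forward 1.3 m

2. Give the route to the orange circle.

turn left 134°, forward 2.5 m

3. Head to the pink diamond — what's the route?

turn right 4°, forward 2.3 m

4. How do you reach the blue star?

turn right 18°, forward 5.9 m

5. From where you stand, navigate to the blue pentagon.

turn right 117°, forward 3.0 m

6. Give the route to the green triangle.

turn left 14°, forward 10.6 m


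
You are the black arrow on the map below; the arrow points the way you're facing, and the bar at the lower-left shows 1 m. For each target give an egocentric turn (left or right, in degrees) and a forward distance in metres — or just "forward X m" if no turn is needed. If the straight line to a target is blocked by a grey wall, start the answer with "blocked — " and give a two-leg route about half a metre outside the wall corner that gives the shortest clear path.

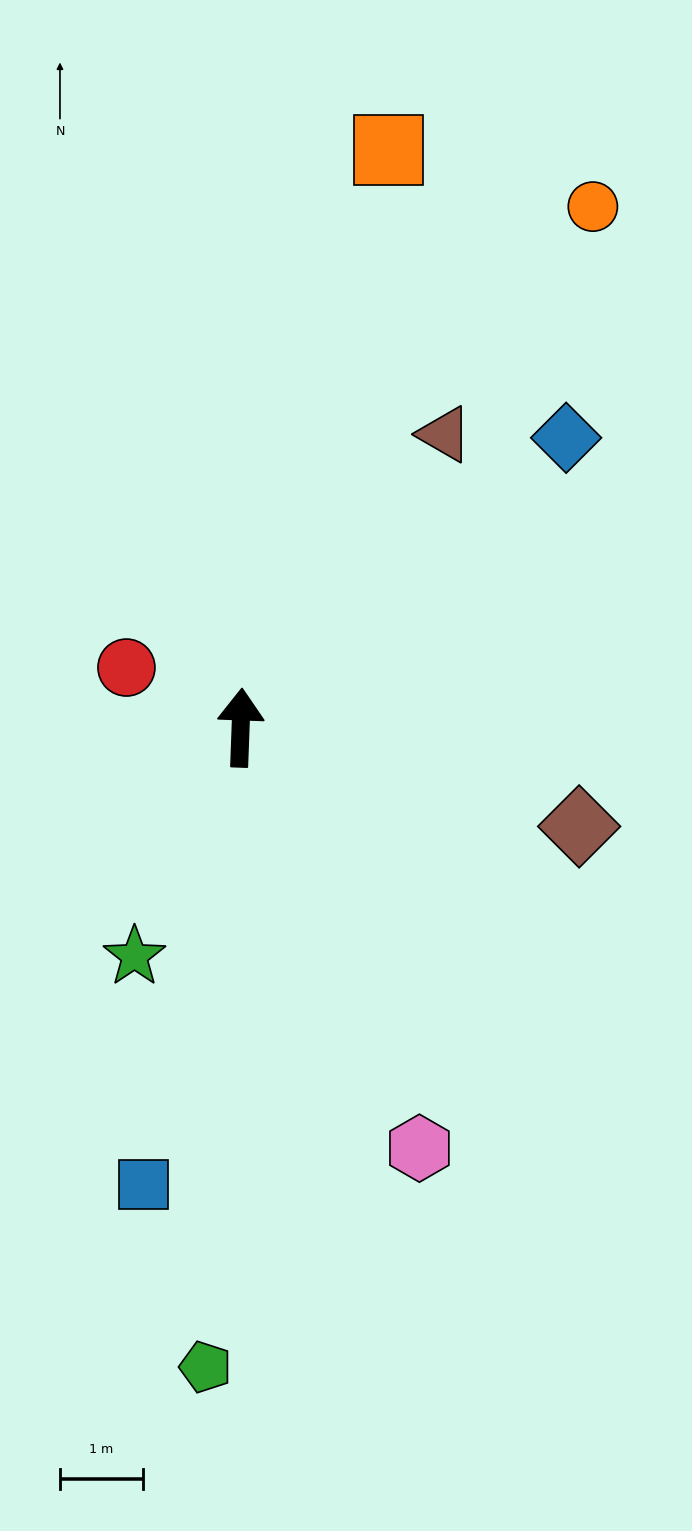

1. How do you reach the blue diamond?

turn right 46°, forward 5.2 m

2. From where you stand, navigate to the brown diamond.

turn right 104°, forward 4.2 m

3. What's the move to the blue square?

turn left 170°, forward 5.6 m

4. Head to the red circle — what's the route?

turn left 64°, forward 1.6 m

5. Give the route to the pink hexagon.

turn right 155°, forward 5.5 m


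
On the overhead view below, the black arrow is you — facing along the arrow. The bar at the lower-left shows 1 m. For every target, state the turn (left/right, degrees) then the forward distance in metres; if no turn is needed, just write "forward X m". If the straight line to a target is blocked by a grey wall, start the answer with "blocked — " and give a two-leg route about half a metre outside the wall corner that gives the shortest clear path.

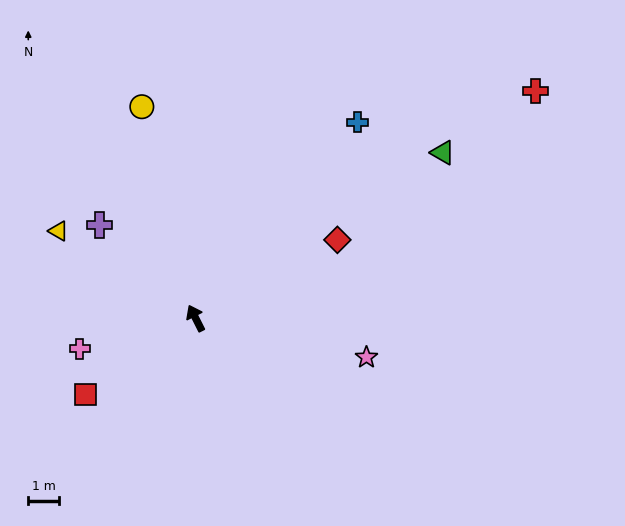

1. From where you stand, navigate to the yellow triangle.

turn left 31°, forward 5.3 m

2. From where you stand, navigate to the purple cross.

turn left 19°, forward 4.4 m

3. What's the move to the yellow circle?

turn right 12°, forward 7.1 m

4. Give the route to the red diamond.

turn right 88°, forward 5.3 m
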